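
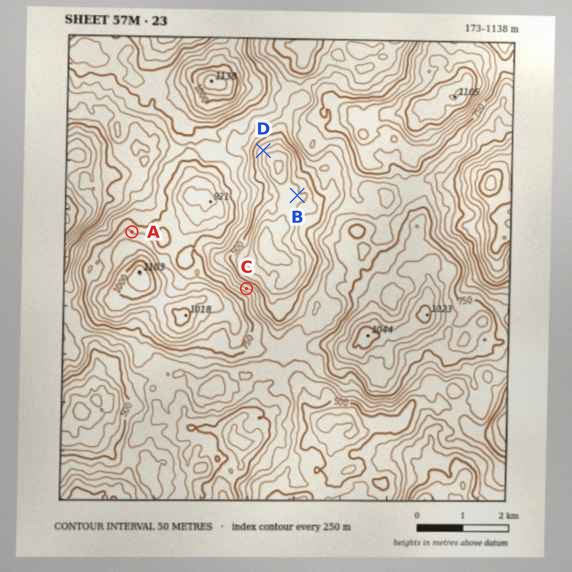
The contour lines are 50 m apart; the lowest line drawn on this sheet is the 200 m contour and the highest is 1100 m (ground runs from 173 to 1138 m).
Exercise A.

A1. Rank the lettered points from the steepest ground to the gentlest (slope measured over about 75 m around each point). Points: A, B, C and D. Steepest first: C D A B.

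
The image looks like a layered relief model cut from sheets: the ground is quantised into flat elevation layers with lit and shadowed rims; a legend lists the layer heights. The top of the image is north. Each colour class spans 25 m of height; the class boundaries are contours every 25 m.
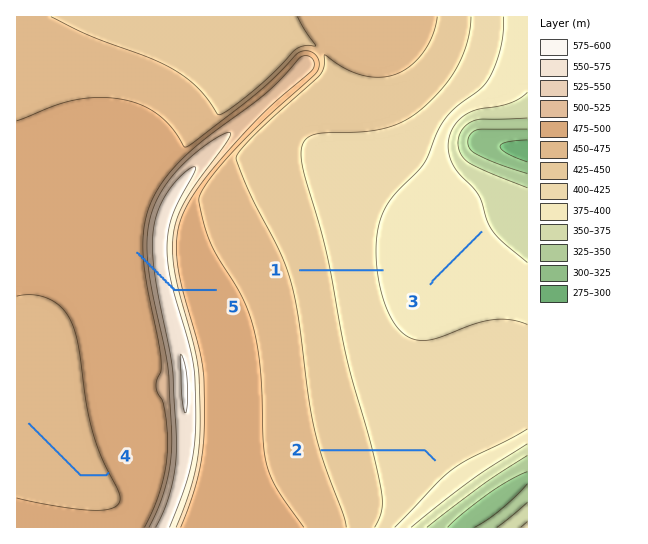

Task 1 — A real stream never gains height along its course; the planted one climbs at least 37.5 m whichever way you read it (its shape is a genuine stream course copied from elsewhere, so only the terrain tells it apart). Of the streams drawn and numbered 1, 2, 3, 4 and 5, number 5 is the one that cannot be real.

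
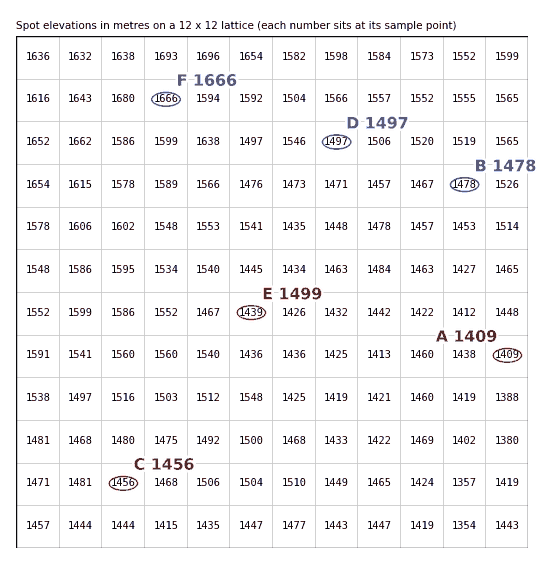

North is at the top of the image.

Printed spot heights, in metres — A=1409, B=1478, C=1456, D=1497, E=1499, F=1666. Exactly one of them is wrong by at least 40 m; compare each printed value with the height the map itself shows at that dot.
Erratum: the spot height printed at E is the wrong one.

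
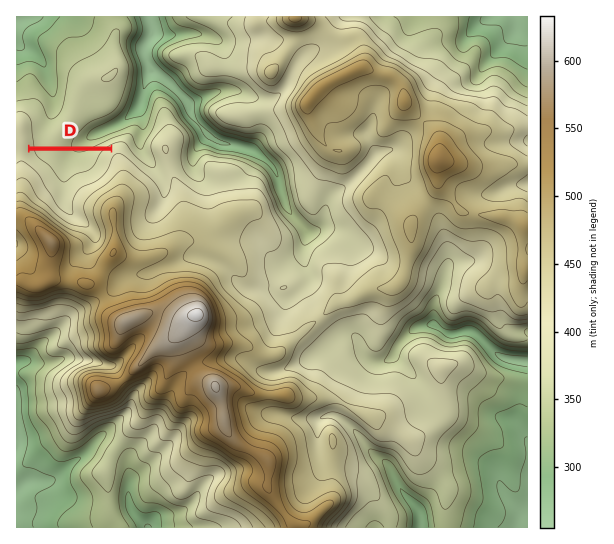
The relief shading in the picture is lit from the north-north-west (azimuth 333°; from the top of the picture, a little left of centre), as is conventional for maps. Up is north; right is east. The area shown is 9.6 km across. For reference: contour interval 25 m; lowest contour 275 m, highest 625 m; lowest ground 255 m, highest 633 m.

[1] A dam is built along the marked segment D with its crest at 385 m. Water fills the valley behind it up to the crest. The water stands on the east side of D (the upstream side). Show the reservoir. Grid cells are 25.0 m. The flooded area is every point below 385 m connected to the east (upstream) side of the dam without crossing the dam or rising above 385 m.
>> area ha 69.8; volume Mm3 9.43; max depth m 36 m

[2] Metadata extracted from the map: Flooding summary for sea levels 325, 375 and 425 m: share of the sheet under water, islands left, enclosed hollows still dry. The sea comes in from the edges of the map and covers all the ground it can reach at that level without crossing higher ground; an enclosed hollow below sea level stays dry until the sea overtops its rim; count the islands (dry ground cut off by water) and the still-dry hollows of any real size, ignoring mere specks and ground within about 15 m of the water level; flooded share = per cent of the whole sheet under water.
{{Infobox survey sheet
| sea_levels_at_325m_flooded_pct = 15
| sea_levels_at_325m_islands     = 0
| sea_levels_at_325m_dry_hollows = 0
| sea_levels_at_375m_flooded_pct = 34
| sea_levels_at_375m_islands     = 0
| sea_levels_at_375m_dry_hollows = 0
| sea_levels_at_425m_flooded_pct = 60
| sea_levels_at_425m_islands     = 0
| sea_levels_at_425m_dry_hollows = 0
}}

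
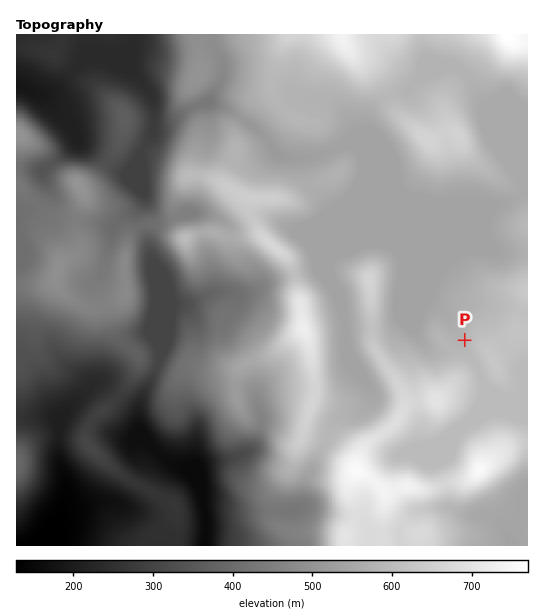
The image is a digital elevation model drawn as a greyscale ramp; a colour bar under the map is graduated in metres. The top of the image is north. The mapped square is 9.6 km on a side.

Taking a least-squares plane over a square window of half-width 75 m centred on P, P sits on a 6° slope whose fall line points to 279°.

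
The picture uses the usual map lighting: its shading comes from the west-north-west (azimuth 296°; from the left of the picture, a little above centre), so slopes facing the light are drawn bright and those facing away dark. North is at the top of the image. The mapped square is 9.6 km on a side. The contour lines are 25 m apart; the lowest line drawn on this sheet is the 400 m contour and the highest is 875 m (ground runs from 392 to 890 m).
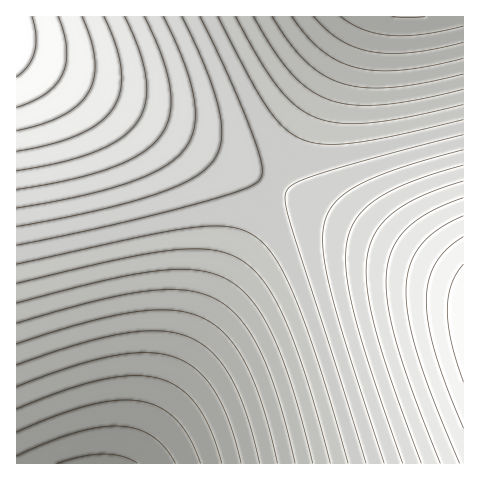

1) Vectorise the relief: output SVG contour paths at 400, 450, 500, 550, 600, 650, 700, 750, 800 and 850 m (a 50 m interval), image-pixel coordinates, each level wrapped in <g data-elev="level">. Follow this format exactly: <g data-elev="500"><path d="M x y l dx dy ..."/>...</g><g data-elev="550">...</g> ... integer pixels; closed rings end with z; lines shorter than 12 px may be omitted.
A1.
<g data-elev="400"><path d="M57 463l25-7 22-2 19 2 15 7"/></g><g data-elev="450"><path d="M17 432l39-16 33-11 28-5 23 1 20 7 16 12 13 18 12 25"/></g><g data-elev="500"><path d="M17 387l54-20 42-11 34-3 14 1 13 3 12 5 10 7 10 10 9 12 14 30 12 42"/><path d="M463 26l-39 8-33 1-27-5-11-5-12-8"/></g><g data-elev="550"><path d="M17 344l69-22 50-10 19-2 18 0 15 3 14 5 12 7 11 9 11 13 9 16 17 42 15 58"/><path d="M463 58l-33 8-28 4-24 1-21-3-18-7-17-10-15-15-15-19"/></g><g data-elev="600"><path d="M17 303l86-22 55-10 21-2 18 1 16 3 14 6 12 9 12 12 11 15 11 20 20 54 20 74"/><path d="M463 89l-46 11-36 5-28 0-24-5-20-10-17-16-18-24-20-33"/></g><g data-elev="650"><path d="M17 264l124-27 51-9 19-2 17 1 13 2 11 6 11 8 11 13 10 17 10 23 25 68 29 99"/><path d="M463 120l-68 16-42 7-30 1-22-5-17-12-17-19-17-30-32-61"/></g><g data-elev="700"><path d="M17 227l76-16 59-16 38-15 12-8 10-10 6-10 3-12 1-13-3-16-13-42-24-52"/><path d="M463 150l-63 18-41 17-13 8-11 9-6 9-5 12-1 13 0 14 8 41 16 57 37 115"/></g><g data-elev="750"><path d="M17 189l53-9 42-13 29-14 11-8 8-9 6-10 4-10 1-13-1-14-8-33-18-39"/><path d="M463 181l-42 15-28 17-10 9-7 10-6 12-3 13 0 30 8 41 17 55 29 80"/></g><g data-elev="800"><path d="M463 216l-25 14-18 16-10 20-4 24 3 29 9 37 16 46 26 61"/><path d="M17 151l35-7 28-10 19-11 14-15 7-18 1-21-5-24-12-28"/></g><g data-elev="850"><path d="M463 264l-7 10-5 11-3 12-1 14 4 31 12 40"/><path d="M17 107l16-6 13-7 10-10 7-10 3-12 1-14-3-15-6-16"/></g>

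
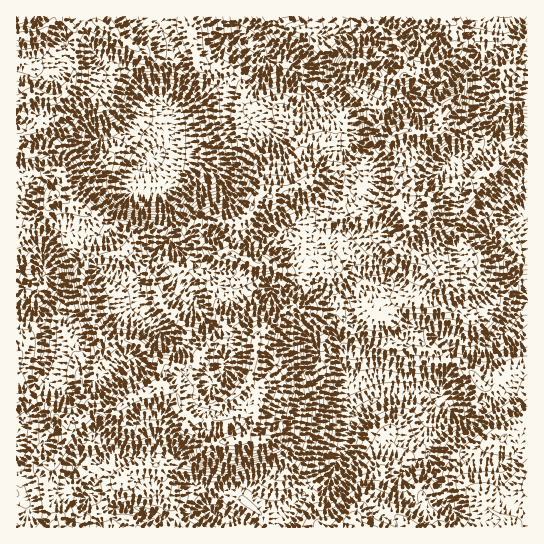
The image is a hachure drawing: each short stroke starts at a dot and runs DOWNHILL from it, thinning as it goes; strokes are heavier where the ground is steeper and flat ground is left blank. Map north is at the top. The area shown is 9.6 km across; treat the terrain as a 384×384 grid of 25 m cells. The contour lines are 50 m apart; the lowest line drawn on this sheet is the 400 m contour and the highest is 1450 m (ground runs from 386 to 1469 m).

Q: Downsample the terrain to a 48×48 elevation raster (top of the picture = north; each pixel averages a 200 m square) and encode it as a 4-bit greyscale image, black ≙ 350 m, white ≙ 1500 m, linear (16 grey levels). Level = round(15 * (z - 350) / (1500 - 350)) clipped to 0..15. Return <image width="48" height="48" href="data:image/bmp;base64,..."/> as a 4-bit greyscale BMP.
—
<image width="48" height="48" href="data:image/bmp;base64,Qk32BAAAAAAAAHYAAAAoAAAAMAAAADAAAAABAAQAAAAAAIAEAAATCwAAEwsAABAAAAAAAAAAAAAAABEREQAiIiIAMzMzAERERABVVVUAZmZmAHd3dwCIiIgAmZmZAKqqqgC7u7sAzMzMAN3d3QDu7u4A////AJmqqZiIiHd3ZlRVVmZ4iJmZmJiIiIiJmJmaqYiId2d3ZURVZmVnd4mYiIh3d4iIiImZmIiId3iHZVVmZmZmZniIiHd3Z4iIiImZmYiIiIiHZmZmZnZmZWd3d2d2Z4iIiJmZmYiJmYmHd3dmd3dmVFZmZmZmZ4iIiImqmIiImZmYmZmYiIh2U0VWZlVVZ3d3eImamIiIiZmZvLu7qpiGUzRVVVRFZnd3eHiZqZmZmZmazd3d3LmHVCNFVVREZnd4eHiZu6qqu6q83d3u3cqXZCNEVUREVWd4iIiau7q8zLvN3d3d3MqXZDI0VUQzNFZ3iIibu8vN3Mzd3d3d3MqYZDIjREMzI0VmeJiqqrze7d3e3d3d3cuYZDIiMzMiI0VWZ5mZmbu97u7u3c3u3cuYZDMiIiIiI1ZmZpiJmqqsze7t3Mze7cuYZDMzMzMiJFZmZoiJmqqqvN7d3MvN7cuXZTMzMzMzNWZmZoiImaqqu83d3cu97MqGVURERERERVVVVoh4mZu6q8zMzcvN7cqGVURFVVVVREREVYh4mZvLu6mrzMzN7cqHZVVVZlVUREQzRIh4may6qZibu7vN3cqIdmZmZmZVVVVDM3d4iaupmYmamau8zcuZh2Z3d2ZmZmZUM2ZnibuZmImZmaqru7uph3d3d3d3dmZVMlRWicuZmJmYiKqqqZqZh3d3d3iId3ZlQkRFerqZiJmIiZqqmImIeHd3d4iIiHdlQ0REeqmIiJmIiZqqqZmIiIh3d4iZmHdlRFVFeZmJiIiIiZqru6mIiIiIiJmZmIh1RWVVeJmZmYd3iau7u5iIiIiImaqZiIdlVnZmiIiJmYZniaq6qZiIiIiZmqqpiIdlZnd3iIiImHZniZq7qYiIiImZqru6mYZmZneIiIiHh2ZXiau7uYiImZmaq8y8uYd2ZXiZiZh2VERFeaq7uqmImaqqu8zNuph2ZXeamYdTIRIkZ4iby7qZmaqqvMzcuqmHZneamHVCERESRWeKvLu6qZqqvMzMurqHdneJmGUyERESNEV5q7u7qZqqvMy7u7uod3eJl1QyERERI0RoqqqrqZqqvMy6qrvKmIiIdlQyERERIjRnmZqqqZmqvdzKqqu7qZmHZUMiIRERIjRniImZmYibzd3LqruruoiHZTIiIRERI0Vnd4iZmYib3u7tzLuqqomYdkMyIhERI0Vmd3iIiIic3u7u7cqZmJmYh2VUIhERI0Vmd3h4iIirvN3e7LqZiKmZh3ZlMhERI1Vnd3d3eIirurze7amaqqqqmId2QiESNFVmZnZmd4qqqqvM3bmrupqZmYd2UzIjRVVmZWZWeJqrvMy6rLqrupmZmYd3ZVRFZmZlVERFebvMzN3LmrmrupmZmYd3ZmZWd2ZkMzRFec3cvN3cuamruqmZmYd3eHZmd2VTM0RWeazMvdu7y5mZqrupmYiIiHZmdlRDI1VniJqrvLqqqqmZq7u6mZmZh2ZndlQyNGd3iImqu6mpqpmZmqqqqZmYd2ZndlQzRWZ3iJmqqZqqupmZmQ=="/>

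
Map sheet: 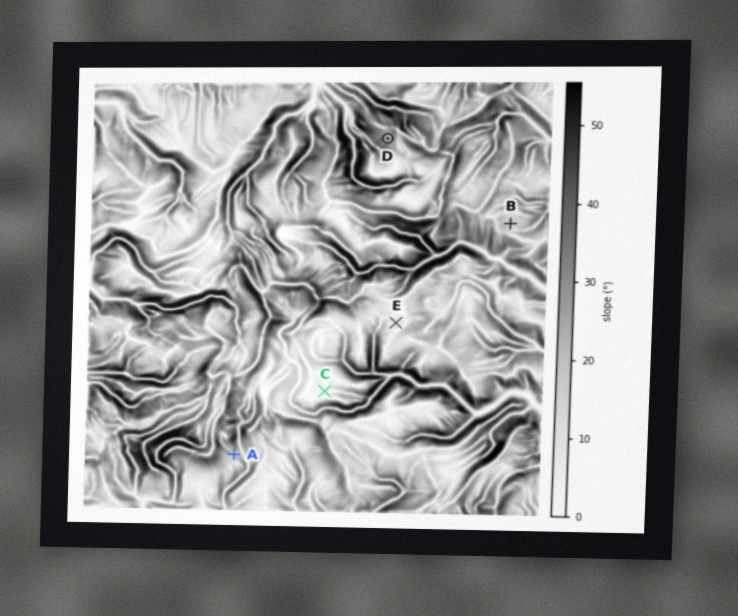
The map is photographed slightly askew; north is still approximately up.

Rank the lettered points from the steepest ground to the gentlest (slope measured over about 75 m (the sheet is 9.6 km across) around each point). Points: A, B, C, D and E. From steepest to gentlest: D A B E C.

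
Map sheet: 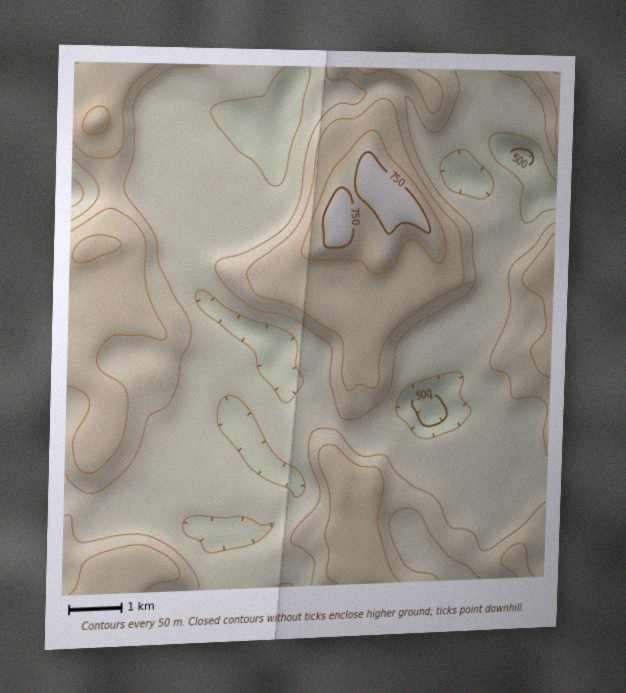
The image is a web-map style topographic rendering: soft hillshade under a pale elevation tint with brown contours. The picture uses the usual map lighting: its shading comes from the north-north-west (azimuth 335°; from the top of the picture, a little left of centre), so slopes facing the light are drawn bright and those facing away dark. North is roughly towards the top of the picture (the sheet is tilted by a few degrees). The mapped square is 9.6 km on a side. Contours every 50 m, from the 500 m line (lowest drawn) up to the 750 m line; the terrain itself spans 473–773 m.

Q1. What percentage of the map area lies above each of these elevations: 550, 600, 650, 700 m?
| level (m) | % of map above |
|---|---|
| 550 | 90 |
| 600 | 46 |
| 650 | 26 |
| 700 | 5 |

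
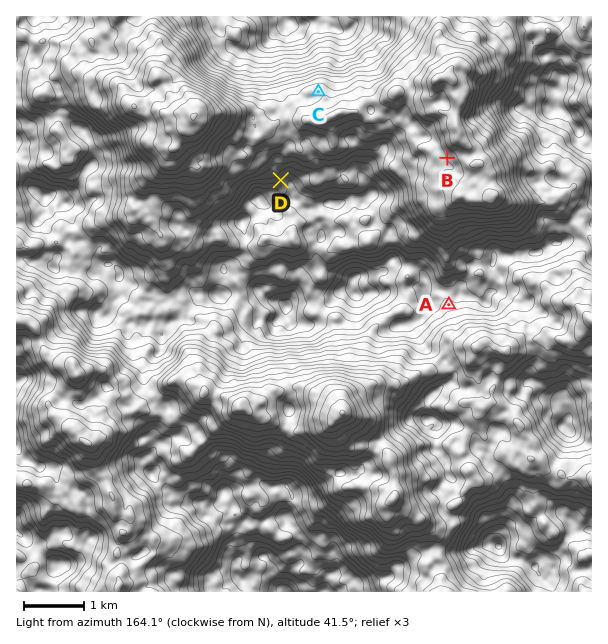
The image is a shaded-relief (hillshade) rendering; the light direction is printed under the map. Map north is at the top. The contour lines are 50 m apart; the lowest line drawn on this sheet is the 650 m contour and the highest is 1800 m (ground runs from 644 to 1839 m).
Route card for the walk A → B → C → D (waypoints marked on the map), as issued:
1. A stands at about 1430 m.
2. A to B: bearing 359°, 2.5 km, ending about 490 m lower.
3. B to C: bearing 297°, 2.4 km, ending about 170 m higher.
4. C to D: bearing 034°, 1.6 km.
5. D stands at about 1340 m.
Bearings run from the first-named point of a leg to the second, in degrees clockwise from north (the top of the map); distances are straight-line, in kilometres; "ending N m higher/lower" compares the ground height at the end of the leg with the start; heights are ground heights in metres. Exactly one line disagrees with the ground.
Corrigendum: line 4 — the bearing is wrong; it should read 203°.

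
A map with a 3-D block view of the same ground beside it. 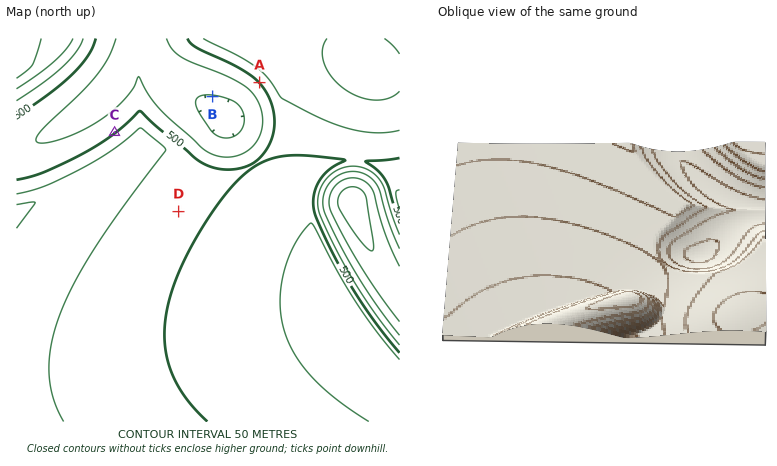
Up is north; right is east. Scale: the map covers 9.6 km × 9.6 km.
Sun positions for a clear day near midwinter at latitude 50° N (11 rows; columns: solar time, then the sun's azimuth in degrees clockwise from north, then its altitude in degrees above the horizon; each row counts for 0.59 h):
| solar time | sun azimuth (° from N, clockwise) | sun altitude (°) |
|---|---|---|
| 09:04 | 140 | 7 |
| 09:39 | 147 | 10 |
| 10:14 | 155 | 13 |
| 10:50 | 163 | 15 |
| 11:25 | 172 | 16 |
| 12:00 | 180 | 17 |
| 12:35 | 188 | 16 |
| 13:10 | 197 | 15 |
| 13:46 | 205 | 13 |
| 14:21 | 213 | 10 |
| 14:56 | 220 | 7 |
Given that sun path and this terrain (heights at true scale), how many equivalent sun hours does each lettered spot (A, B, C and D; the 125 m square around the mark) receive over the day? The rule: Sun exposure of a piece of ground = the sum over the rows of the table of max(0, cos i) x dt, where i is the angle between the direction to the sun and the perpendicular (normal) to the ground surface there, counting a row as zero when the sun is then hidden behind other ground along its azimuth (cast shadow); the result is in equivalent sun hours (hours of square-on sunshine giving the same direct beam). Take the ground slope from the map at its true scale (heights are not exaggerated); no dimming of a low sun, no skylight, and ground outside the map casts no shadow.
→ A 2.1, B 1.7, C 0.8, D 1.5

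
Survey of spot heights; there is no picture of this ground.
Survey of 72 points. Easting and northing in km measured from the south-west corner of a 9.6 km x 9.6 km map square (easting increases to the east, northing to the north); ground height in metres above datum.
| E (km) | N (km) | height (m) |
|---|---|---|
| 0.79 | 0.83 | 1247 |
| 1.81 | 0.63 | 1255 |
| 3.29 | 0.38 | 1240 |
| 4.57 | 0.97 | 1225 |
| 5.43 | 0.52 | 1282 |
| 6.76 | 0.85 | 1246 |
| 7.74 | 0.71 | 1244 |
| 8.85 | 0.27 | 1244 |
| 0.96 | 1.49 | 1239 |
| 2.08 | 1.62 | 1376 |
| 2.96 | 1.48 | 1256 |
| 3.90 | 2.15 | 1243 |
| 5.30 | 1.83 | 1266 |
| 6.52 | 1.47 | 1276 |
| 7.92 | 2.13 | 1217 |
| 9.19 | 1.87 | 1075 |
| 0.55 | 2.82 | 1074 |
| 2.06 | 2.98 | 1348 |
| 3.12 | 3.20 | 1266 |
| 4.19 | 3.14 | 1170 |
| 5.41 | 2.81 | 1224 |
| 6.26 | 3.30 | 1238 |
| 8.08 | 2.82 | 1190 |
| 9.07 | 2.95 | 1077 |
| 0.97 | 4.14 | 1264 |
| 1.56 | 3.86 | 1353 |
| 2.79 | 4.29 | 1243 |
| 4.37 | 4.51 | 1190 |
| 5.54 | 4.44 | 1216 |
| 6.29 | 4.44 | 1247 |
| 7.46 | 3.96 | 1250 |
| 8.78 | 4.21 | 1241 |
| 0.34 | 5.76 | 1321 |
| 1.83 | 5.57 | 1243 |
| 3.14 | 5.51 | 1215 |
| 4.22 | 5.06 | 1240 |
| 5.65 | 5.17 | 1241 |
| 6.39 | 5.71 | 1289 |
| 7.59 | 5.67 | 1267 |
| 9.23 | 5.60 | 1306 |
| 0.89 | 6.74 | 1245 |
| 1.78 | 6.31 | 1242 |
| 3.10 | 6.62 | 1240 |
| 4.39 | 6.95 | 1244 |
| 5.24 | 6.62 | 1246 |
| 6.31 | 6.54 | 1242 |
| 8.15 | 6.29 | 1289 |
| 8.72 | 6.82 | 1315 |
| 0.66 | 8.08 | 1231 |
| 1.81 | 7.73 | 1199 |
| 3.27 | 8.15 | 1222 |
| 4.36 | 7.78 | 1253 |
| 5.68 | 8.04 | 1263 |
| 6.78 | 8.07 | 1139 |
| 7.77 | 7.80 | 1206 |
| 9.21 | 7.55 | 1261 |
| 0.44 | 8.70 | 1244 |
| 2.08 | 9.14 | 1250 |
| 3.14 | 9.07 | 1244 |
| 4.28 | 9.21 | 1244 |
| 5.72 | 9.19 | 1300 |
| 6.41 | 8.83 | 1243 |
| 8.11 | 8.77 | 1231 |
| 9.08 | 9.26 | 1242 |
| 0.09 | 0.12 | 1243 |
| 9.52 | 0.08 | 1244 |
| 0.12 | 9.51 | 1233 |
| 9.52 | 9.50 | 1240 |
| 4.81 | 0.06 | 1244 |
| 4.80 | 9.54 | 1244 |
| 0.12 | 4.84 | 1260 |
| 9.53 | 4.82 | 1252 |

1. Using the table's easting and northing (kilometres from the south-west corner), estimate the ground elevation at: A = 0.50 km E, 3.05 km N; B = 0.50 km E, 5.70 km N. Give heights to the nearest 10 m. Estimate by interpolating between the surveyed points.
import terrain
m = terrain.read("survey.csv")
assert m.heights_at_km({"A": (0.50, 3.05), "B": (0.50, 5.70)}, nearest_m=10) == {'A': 1070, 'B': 1300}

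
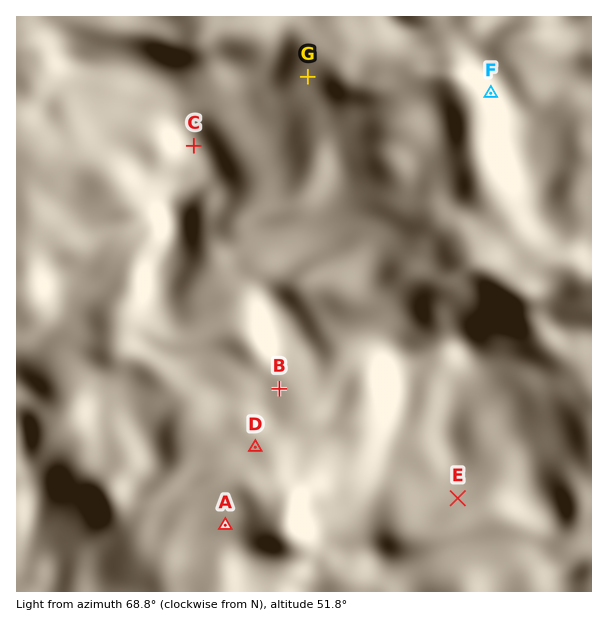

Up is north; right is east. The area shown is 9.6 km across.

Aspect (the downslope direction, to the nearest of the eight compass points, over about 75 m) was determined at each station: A S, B NW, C SE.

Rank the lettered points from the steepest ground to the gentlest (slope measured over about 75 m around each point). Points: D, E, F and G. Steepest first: F E G D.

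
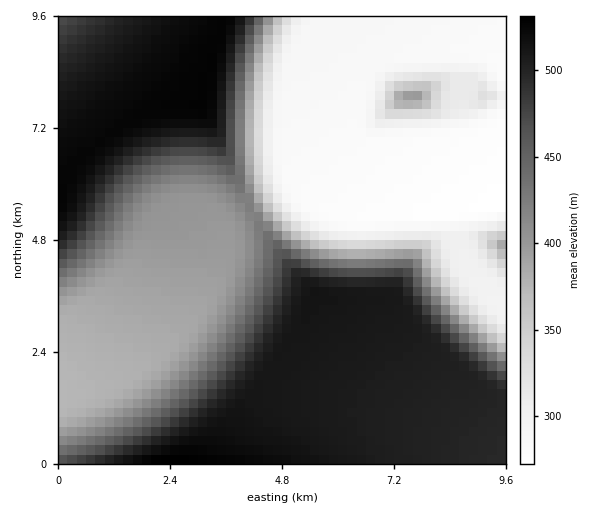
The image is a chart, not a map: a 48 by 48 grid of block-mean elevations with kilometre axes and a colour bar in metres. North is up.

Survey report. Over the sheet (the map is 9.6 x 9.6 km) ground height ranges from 270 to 535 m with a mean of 415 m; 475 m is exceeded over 36.3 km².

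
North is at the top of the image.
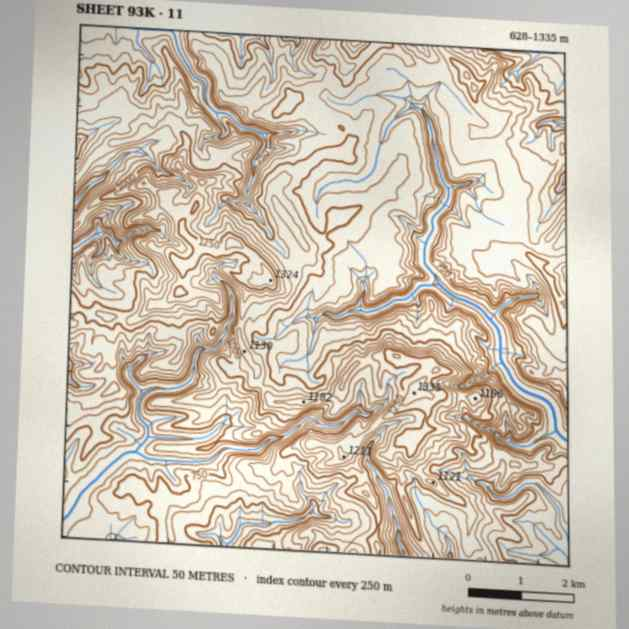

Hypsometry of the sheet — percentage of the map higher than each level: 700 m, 88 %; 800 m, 73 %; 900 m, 52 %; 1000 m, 22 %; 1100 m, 11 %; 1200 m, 4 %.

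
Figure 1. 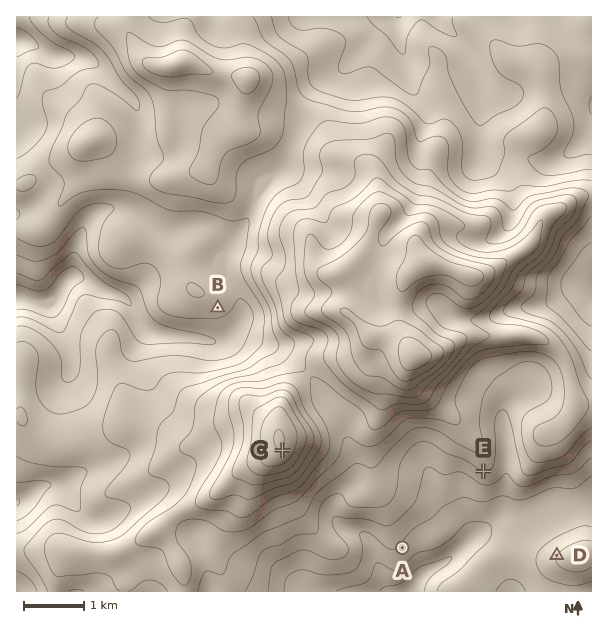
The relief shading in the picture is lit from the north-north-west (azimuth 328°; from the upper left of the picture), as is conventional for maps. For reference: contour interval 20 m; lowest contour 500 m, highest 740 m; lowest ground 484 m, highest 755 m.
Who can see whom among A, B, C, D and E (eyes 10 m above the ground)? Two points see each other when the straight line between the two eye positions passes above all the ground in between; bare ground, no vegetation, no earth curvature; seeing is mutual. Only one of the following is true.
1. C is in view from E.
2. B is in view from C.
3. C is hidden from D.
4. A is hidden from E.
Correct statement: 1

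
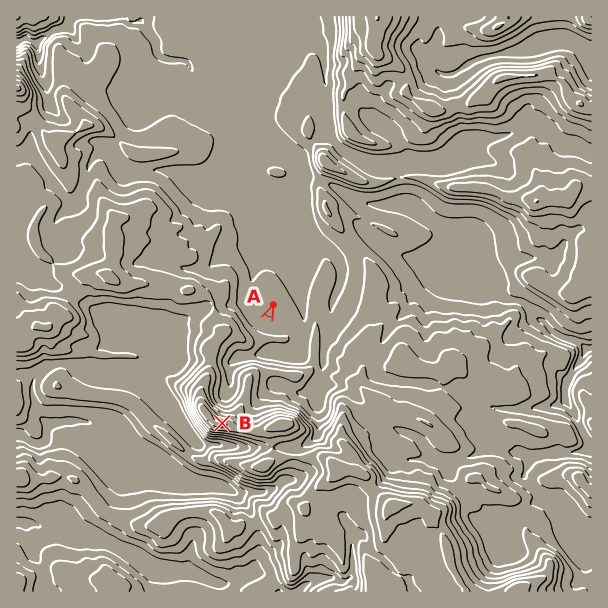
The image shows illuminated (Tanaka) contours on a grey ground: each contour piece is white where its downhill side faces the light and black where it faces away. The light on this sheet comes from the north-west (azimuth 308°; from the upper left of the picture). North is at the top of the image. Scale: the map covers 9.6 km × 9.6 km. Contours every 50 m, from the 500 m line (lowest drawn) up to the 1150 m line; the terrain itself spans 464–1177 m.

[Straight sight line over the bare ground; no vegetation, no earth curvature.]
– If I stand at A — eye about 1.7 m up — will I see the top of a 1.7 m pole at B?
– Yes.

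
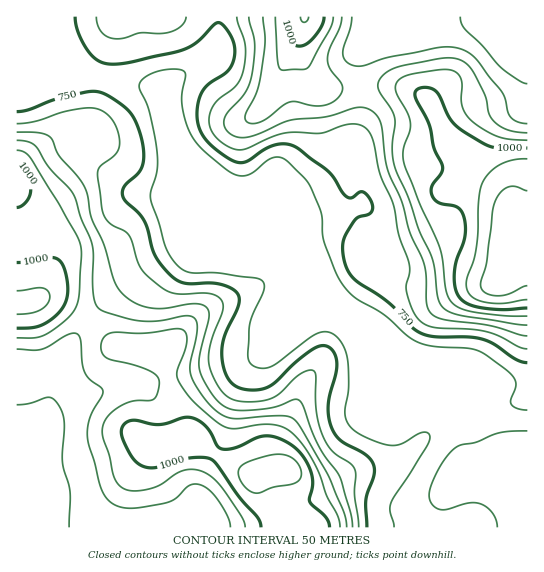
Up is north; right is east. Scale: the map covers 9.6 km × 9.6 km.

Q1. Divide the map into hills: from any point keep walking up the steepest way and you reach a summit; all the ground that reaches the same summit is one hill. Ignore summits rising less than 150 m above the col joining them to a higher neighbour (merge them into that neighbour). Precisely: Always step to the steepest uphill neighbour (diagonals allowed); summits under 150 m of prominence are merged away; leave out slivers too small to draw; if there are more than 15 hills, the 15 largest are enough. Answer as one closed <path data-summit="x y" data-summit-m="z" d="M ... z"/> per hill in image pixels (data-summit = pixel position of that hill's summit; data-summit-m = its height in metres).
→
<path data-summit="283 470" data-summit-m="1080" d="M17 32l0 496 422 0 2-22 4-9 26-5 16 3 41-1-1-11-60-24-3-4-3-18-8-20-11-9-255-255-14-18-8-25-1-16-3-5-80-14-35-15z"/><path data-summit="501 281" data-summit-m="1134" d="M527 16l-104 1-16 4-37 16-10 16 1 60-6 25 4 25 0 20 4 20-17 9-41 7 3 26 21 49 113 114 11 9 8 20 3 18 3 4 59 24 2-1z"/><path data-summit="305 17" data-summit-m="1053" d="M458 16l-239 0 0 27-3 8-11 10-32 19-9 9 1 21 8 25 14 18 142 142-21-50-3-26 41-7 17-9-4-20 0-20-4-16 0-9 6-25 0-64 9-12 37-16 16-4z"/>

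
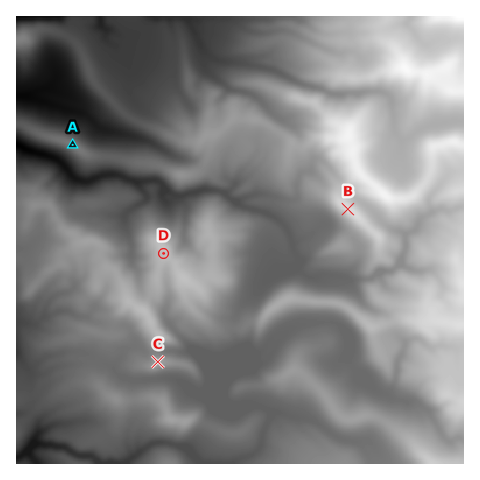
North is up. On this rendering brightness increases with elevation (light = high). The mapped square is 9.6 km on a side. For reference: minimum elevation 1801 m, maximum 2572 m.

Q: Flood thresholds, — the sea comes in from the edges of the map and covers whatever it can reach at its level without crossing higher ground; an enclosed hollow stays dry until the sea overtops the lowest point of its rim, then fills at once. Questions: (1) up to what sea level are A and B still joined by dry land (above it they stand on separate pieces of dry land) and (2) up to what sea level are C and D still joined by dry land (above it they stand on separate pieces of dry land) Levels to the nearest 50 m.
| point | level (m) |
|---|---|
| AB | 2100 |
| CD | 2200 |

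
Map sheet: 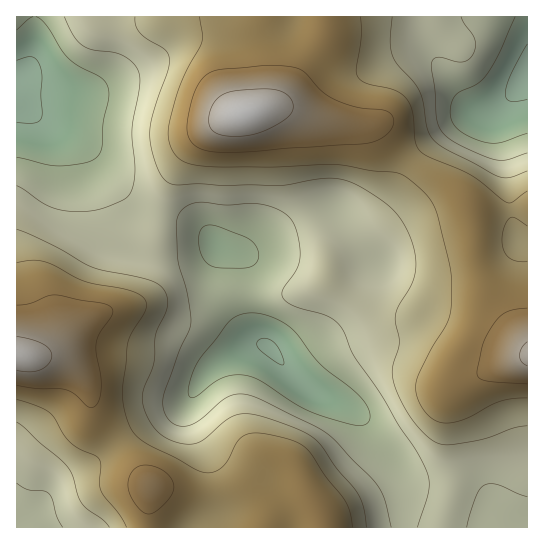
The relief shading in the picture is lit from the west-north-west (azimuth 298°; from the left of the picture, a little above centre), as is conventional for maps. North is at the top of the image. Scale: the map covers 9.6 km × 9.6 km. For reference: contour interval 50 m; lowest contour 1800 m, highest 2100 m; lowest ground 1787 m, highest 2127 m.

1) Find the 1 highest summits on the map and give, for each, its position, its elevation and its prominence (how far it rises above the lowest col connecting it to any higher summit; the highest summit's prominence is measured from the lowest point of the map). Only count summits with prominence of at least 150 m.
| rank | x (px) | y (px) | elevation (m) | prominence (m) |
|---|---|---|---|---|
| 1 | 245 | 114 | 2127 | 340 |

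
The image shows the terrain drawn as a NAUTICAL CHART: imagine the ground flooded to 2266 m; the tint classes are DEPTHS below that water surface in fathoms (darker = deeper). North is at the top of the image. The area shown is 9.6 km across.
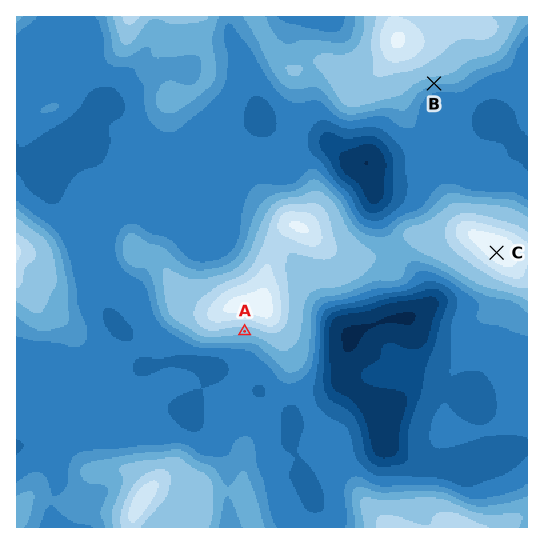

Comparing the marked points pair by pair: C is higher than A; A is higher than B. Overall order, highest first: C A B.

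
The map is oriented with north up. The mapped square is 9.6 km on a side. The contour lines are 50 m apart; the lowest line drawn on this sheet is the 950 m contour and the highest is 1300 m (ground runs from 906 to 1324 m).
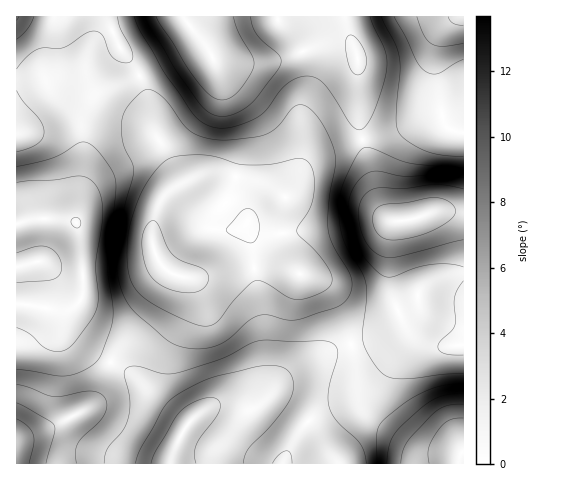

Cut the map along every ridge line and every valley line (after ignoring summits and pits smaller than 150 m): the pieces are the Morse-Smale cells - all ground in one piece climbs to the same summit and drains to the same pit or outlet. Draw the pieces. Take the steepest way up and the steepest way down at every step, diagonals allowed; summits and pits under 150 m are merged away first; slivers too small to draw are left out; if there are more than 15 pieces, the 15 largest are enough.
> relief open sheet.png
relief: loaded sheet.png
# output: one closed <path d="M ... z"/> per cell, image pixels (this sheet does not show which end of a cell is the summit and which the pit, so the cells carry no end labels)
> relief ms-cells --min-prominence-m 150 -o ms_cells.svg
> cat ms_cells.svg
<path d="M104 16l-88 1 0 206 17-4 28 0 16 4 4 26 3 38-3 12-15 16 0 14 2 5 20 16 44 24 26 26 30 24 11-10 12-7 12-1 21 4 13-3 35-36 42-21 63-17 9 0 7 4-13-21-10-28-1-39 3-20 3-7-10-8-5-10-18-64-22 6-27 10-10 11-8 19-9 11-21-13-42-10-23 1-25 13 2-10-10-26-12-19-12-50-7-14-16-21z"/><path d="M453 211l-15 0-24 8-18 2-4 8-3 20 3 45 12 32 10 12-8-5-9 0-63 17-42 21-30 32-10 6-8 1-28-4-14 6-12 9-6 9-14 33 293 1 1-251z"/><path d="M182 16l-77 1 15 31 16 21 7 14 5 14 5 29 21 41 3 11-1 8 24-11 23-1 42 10 21 13 9-11 8-19 10-11 49-17-3-14-1-68-7-13-5-2-18 1-47 16-17 4-44-1-8-5-8-15z"/><path d="M26 304l-10 1 0 158 153 1 9-24 10-17-30-23-26-26-56-32-10-13 0-14 4-6-17 1z"/><path d="M463 16l-8 1-10 10-9 20-1 22 8 48-19 2-26 11-36 10 18 64 5 10 6 6 19 0 28-9 26 0z"/><path d="M456 16l-111 1 2 14 11 26 1 68 4 15 35-10 26-11 18-3-7-47 0-15 7-22z"/><path d="M344 16l-161 1 21 25 11 18 49 3 17-4 47-16 18-1 7 3z"/><path d="M61 219l-28 0-17 5 1 80 36 6 15 0 7-4 6-7 3-16-6-56-4-6z"/>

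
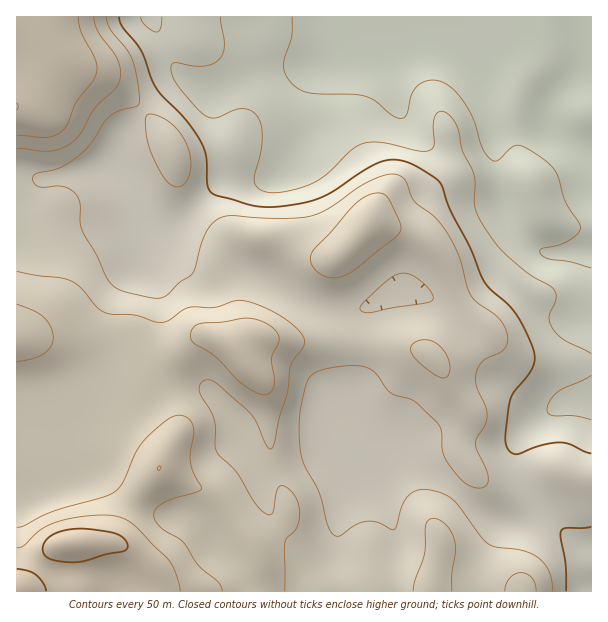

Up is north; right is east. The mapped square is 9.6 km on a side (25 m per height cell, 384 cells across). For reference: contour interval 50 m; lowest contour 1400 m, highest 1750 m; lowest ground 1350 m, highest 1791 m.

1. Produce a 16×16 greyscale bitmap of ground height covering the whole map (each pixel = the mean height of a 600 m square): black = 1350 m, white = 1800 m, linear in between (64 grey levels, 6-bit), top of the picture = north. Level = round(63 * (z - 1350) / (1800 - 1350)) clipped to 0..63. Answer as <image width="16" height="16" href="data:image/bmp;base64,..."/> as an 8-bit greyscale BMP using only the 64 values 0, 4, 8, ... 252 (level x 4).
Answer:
<image width="16" height="16" href="data:image/bmp;base64,Qk02BQAAAAAAADYEAAAoAAAAEAAAABAAAAABAAgAAAAAAAABAAATCwAAEwsAAAABAAAAAAAAAAAAAAEBAQACAgIAAwMDAAQEBAAFBQUABgYGAAcHBwAICAgACQkJAAoKCgALCwsADAwMAA0NDQAODg4ADw8PABAQEAAREREAEhISABMTEwAUFBQAFRUVABYWFgAXFxcAGBgYABkZGQAaGhoAGxsbABwcHAAdHR0AHh4eAB8fHwAgICAAISEhACIiIgAjIyMAJCQkACUlJQAmJiYAJycnACgoKAApKSkAKioqACsrKwAsLCwALS0tAC4uLgAvLy8AMDAwADExMQAyMjIAMzMzADQ0NAA1NTUANjY2ADc3NwA4ODgAOTk5ADo6OgA7OzsAPDw8AD09PQA+Pj4APz8/AEBAQABBQUEAQkJCAENDQwBEREQARUVFAEZGRgBHR0cASEhIAElJSQBKSkoAS0tLAExMTABNTU0ATk5OAE9PTwBQUFAAUVFRAFJSUgBTU1MAVFRUAFVVVQBWVlYAV1dXAFhYWABZWVkAWlpaAFtbWwBcXFwAXV1dAF5eXgBfX18AYGBgAGFhYQBiYmIAY2NjAGRkZABlZWUAZmZmAGdnZwBoaGgAaWlpAGpqagBra2sAbGxsAG1tbQBubm4Ab29vAHBwcABxcXEAcnJyAHNzcwB0dHQAdXV1AHZ2dgB3d3cAeHh4AHl5eQB6enoAe3t7AHx8fAB9fX0Afn5+AH9/fwCAgIAAgYGBAIKCggCDg4MAhISEAIWFhQCGhoYAh4eHAIiIiACJiYkAioqKAIuLiwCMjIwAjY2NAI6OjgCPj48AkJCQAJGRkQCSkpIAk5OTAJSUlACVlZUAlpaWAJeXlwCYmJgAmZmZAJqamgCbm5sAnJycAJ2dnQCenp4An5+fAKCgoAChoaEAoqKiAKOjowCkpKQApaWlAKampgCnp6cAqKioAKmpqQCqqqoAq6urAKysrACtra0Arq6uAK+vrwCwsLAAsbGxALKysgCzs7MAtLS0ALW1tQC2trYAt7e3ALi4uAC5ubkAurq6ALu7uwC8vLwAvb29AL6+vgC/v78AwMDAAMHBwQDCwsIAw8PDAMTExADFxcUAxsbGAMfHxwDIyMgAycnJAMrKygDLy8sAzMzMAM3NzQDOzs4Az8/PANDQ0ADR0dEA0tLSANPT0wDU1NQA1dXVANbW1gDX19cA2NjYANnZ2QDa2toA29vbANzc3ADd3d0A3t7eAN/f3wDg4OAA4eHhAOLi4gDj4+MA5OTkAOXl5QDm5uYA5+fnAOjo6ADp6ekA6urqAOvr6wDs7OwA7e3tAO7u7gDv7+8A8PDwAPHx8QDy8vIA8/PzAPT09AD19fUA9vb2APf39wD4+PgA+fn5APr6+gD7+/sA/Pz8AP39/QD+/v4A////AODc1NDApKCMgHyAkISEfFDI5ODIqJygjHh0dIx8aFxQnKiwtKikkIx0aGx4cGBYYJSUmLS0mIiAaGhobHRgYGiUlJSgsJCIgGhoaGx0XERElJSUmJiMoIxoaHB8fFxEOKiclJigqLiYeHSAjHxsUDysnJCMlKSokHh0eHx0bEQwlJB4aHB8fHSAfHB0bEw4LIB4aGBkeHyAkJyEgFw4IBx4dGRcYGhoZHCUjHBEJCwcdGxgYHBQPDA8XHBYQCQsEJyMZGx0TDwsKDQ0ODAYEATArIRsTDQ0KCAgHCwgFAwIwLicYDg0LBwUEBAUEBAQBMC0gEQ8PCwcEAwMDAwMDAQ="/>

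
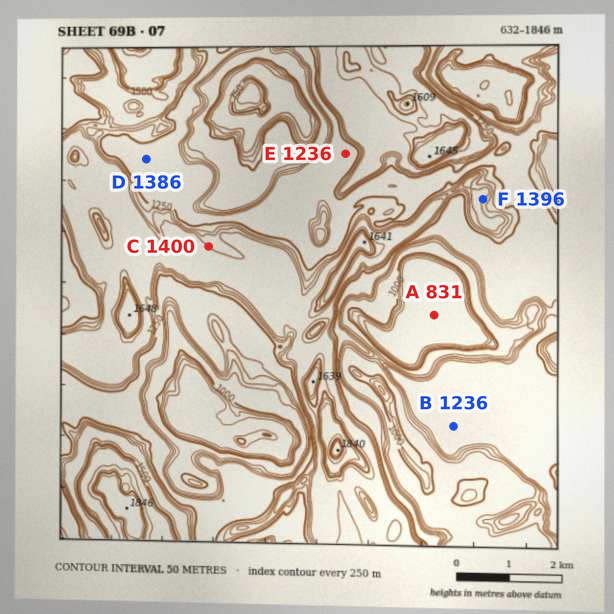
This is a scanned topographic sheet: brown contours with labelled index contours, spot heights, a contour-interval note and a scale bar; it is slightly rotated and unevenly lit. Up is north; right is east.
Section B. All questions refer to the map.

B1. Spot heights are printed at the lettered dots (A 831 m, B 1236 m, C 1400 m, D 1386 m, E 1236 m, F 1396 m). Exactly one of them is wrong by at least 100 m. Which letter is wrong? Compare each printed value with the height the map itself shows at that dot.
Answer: D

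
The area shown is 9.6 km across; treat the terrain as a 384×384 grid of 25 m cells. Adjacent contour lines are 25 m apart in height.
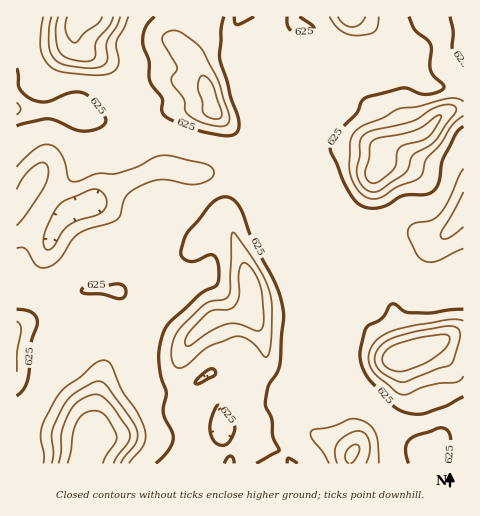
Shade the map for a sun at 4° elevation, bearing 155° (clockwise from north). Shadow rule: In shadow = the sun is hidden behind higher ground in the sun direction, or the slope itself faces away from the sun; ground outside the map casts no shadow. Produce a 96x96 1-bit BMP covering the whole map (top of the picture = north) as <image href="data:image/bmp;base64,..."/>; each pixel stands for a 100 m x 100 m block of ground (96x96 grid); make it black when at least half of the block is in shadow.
<image width="96" height="96" href="data:image/bmp;base64,Qk2+BAAAAAAAAD4AAAAoAAAAYAAAAGAAAAABAAEAAAAAAIAEAAATCwAAEwsAAAIAAAAAAAAA////AAAAAAAAAB/AAAAAAADwAAAAAB/gAAAAAABwAAAAAB/gAAAAAABwAAAAAB/wAAAAAAAwAAAAAB/wAAAAAAAAAAAAAB/wAAAAAAAAAAAAAB/gAAAAAAAAAAAAAB/AAAAAAAAAAAAAAB8AAAAAAAAAAAAAAAwAAAAAAAAAAAAAAAAAAAAAAAAAAAAAAAAAAAAAAAAAAAAAAAAAAAAAAAAAAAAAAAAAAAAAAAAAAAAAAAAAAAAAAAAAAAAAAAAAAAAAAAAAAAAAAAAAAAAAAAAAAAAAAAAAAAAAAAAAAAAAAAAAAAAAAAAAAAAAAAAAAAAAAAAAAAAAAAAAAAAAAAAAAAAAAAAAAAAAAAAAAAAAAAAAAAAAAAAMAAAAAAAAAAAAAAAfAAAAAAAAAAAAAAA/wAAAAAAAQAAAAAA/+AAAAAAA4AAAAAA//wAAAAAA8AAAAAA//+AAAAAA+AAAAAA///gAAAAA/gAAAAA///4AAAAA/wAAAAB///+AAAAA/4AAAAB///+AAAAA/8AAAAB///8AAAAA//4AAAB///4AAAAAf/8AAAA///wAAAAAf/8AAAA///gAAAAAP/4AAAAP/+AAAAAAH/4AAAAA/8AAAAAAD/wAAAAADwAAAAAAB/gAAAAAAAAAAAAAAQAAAAAAAAAAAAAAAAMAAAAAAAADgAAAAAMAAAAAAAADwAAAAAAAAAAAAAAD4AAAAAAAAAAAADgD4AAAAAAAAAAAADwB4AAAAAAAAAAAAB4B8AAAAAAAAAAAAB4A+AAAAAAAAAAAAA8AfgAAAAAAAAAAAAcAf8AAAAAAAAAAAAMAP/AAAAAAAAAAAAAAP/AAAAAAAAAAAAAAH/AAAAAAAAAAAAAAD/AAACAAAAAAAAAAA+AAAHAAAAAAAAAAAMAAADgAAAAAAAAAAAAAADAAAAAAAAAAAAAAAAAAAAAAAAAAAAAAAAAAAAAAAAAAAAAAAAAAAAAAAAAAAAAAAAAAAAAAAAAAAAAAAAAAAAAAAAAAAAAAAAAAAADgAAAAAAAAAAAAAADwAAAAAAAAAAAAAAHgAAAAAAAAAAAAAAHAAAAAAAAAAAAAAAGAAAAAAAAAAAAAAAAAAAAAAAAAAAAAAAH+AAAAAAAAAAAAAAP/4AAAAAAAAAAAAAP//gAAAAAAAAAAAAP//wAAAAAAAAAAAAP//4AAAAAAAAAAAAP//8AAAAAAAAAAAAP///AAAAAAAAAAAAP///gAAAAAAAAAAAP///4AAAAAAAAAAAH///8AAAAAAAAAAAH///4AAAAAAAAAAAD///wAAAAAAAAAAAAH//gAA+AAAAAAAAAA//AAf/gAAAAAAAAAH8AA//wAAAAAAAAAD4AA//gAAAAAAAAAAAAA//gAAAAAAAAAAAAA//AAAAAAAAAAAAAA/+AAAAAAAAAAAAAA/8AAAAAAAAAAAAAAf/gAAAAAAAAAAAAAf/4AAAAAAAHgAAAAP/8AAAAAAAPwAAAAH/8AAAAAAAfwAAAAB/8AAAAAAAfgAAAAAf+AAAAAAAfgAAA="/>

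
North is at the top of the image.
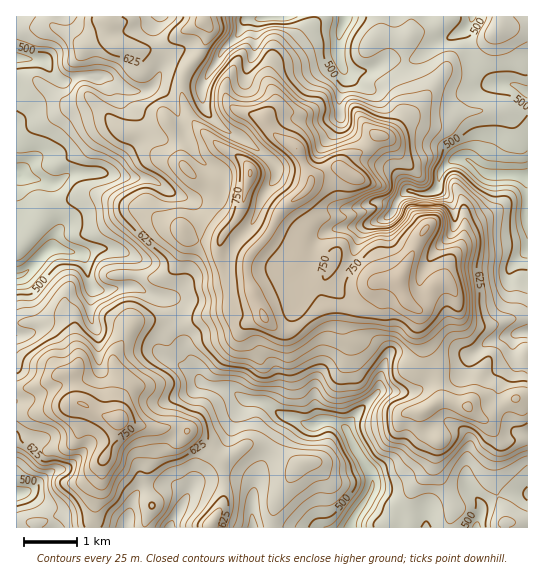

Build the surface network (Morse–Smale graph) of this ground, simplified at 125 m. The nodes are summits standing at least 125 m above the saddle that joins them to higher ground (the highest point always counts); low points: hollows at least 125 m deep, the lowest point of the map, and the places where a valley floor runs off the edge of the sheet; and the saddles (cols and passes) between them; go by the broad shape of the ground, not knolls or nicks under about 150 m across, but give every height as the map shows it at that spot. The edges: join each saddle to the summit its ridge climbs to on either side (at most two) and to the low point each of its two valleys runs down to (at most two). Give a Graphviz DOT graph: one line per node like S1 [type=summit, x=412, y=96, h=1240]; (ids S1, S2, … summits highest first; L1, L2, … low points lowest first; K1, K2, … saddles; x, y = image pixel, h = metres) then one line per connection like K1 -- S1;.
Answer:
graph terrain {
  S1 [type=summit, x=401, y=278, h=820];
  S2 [type=summit, x=119, y=419, h=793];
  L1 [type=low, x=527, y=177, h=410];
  L2 [type=low, x=350, y=527, h=413];
  L3 [type=low, x=18, y=275, h=422];
  L4 [type=low, x=17, y=494, h=454];
  K1 [type=saddle, x=501, y=407, h=660];
  K2 [type=saddle, x=183, y=74, h=644];
  K3 [type=saddle, x=91, y=527, h=631];
  K4 [type=saddle, x=175, y=326, h=608];
  K1 -- S1;
  K1 -- L1;
  K1 -- L2;
  K2 -- S1;
  K2 -- L1;
  K2 -- L3;
  K3 -- S2;
  K3 -- L2;
  K3 -- L4;
  K4 -- S1;
  K4 -- S2;
  K4 -- L2;
  K4 -- L3;
}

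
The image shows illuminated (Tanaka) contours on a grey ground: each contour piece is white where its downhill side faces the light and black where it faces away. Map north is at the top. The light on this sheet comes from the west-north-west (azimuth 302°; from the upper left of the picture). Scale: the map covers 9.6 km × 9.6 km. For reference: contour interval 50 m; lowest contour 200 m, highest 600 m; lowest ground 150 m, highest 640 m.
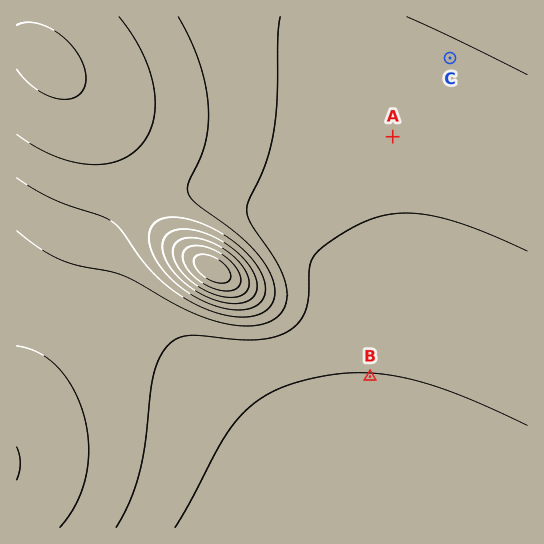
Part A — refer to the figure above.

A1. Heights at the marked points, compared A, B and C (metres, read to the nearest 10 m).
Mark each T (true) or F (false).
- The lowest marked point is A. F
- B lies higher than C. F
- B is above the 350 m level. F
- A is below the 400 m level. T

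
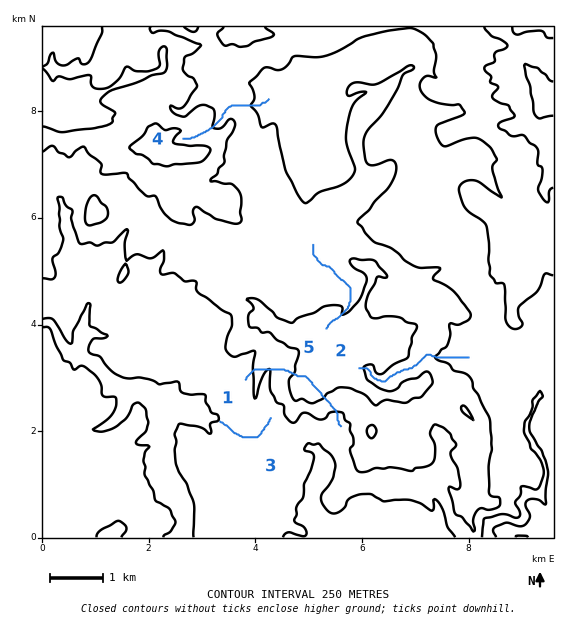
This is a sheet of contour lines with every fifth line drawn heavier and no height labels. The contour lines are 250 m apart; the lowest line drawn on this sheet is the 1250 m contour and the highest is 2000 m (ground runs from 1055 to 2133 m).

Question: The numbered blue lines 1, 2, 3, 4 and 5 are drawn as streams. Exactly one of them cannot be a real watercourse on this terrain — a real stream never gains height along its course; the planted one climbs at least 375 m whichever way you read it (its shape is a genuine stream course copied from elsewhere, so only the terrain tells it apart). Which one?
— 1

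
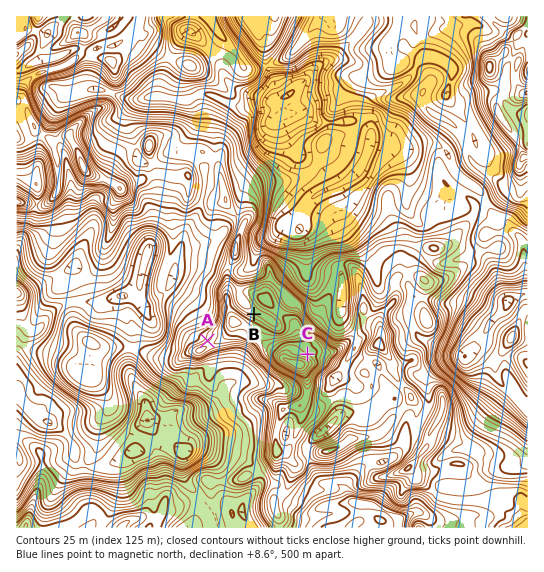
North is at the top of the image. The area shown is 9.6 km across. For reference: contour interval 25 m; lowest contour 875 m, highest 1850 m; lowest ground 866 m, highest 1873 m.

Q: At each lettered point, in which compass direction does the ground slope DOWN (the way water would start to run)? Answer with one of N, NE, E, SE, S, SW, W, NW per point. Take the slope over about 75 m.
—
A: NW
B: N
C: NE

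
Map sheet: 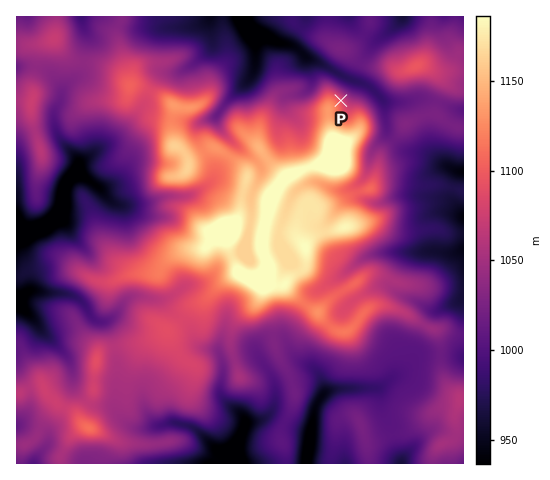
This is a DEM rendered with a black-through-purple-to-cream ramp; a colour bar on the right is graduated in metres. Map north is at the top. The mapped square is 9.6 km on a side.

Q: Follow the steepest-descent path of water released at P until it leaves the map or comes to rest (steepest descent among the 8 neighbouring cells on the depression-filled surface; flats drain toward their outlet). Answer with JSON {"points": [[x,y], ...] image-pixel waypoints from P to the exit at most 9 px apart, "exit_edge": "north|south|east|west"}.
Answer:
{"points": [[341, 101], [350, 91], [351, 82], [343, 76], [334, 71], [325, 66], [315, 61], [306, 57], [297, 48], [287, 45], [278, 42], [269, 38], [259, 35], [251, 31], [243, 21], [243, 17]], "exit_edge": "north"}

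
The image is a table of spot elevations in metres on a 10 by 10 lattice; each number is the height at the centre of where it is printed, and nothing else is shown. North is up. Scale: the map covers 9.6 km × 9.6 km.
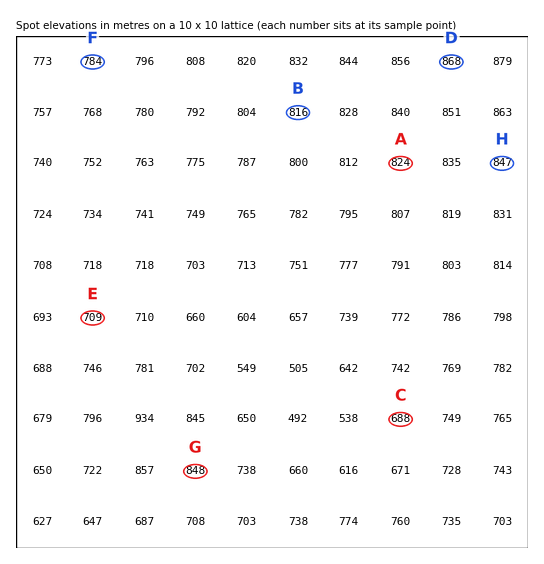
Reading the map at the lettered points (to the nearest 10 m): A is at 820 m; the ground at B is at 820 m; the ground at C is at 690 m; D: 870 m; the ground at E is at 710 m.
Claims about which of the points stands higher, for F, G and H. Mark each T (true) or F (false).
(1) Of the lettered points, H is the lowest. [F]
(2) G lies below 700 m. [F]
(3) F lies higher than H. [F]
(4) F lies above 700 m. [T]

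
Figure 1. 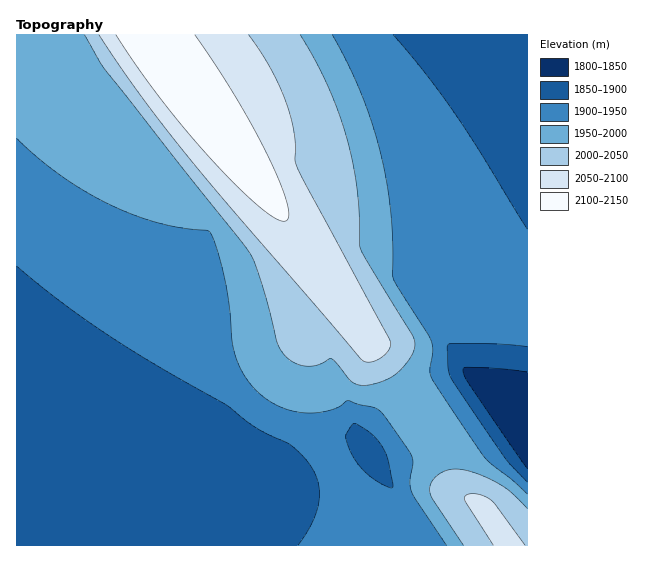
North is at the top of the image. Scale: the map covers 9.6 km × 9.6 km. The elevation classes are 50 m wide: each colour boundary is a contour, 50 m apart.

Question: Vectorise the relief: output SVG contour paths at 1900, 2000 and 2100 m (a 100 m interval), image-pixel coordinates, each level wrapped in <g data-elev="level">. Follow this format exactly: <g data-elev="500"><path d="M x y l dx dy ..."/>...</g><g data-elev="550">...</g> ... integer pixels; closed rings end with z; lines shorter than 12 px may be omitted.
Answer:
<g data-elev="1900"><path d="M387 487l-10-6-11-8-7-8-7-10-6-19 7-12 4 0 14 9 13 16 4 11 5 24 0 4z"/><path d="M527 482l-22-23-53-79-4-11-1-21 2-4 4 0 42 0 32 3"/><path d="M17 266l44 36 48 33 49 31 68 39 29 22 32 16 13 10 8 10 7 10 3 11 2 11-2 12-4 12-16 26"/><path d="M527 229l-72-116-30-40-32-38"/></g><g data-elev="2000"><path d="M527 508l-20-19-25-14-24-6-9 1-8 3-10 10-1 5 0 7 33 50"/><path d="M84 35l20 33 146 185 5 10 9 26 13 52 6 13 11 9 12 3 12-1 13-6 22 23 8 3 10 0 18-6 12-9 12-17 2-12-4-8-50-84-4-61-10-51-9-26-11-26-12-25-15-25"/></g><g data-elev="2100"><path d="M116 35l45 64 50 60 27 28 23 21 16 11 9 2 3-6-2-14-8-20-12-26-33-61-39-59"/></g>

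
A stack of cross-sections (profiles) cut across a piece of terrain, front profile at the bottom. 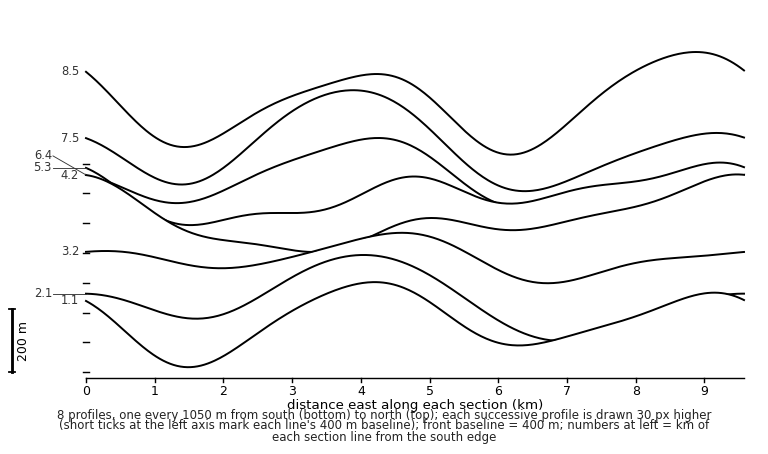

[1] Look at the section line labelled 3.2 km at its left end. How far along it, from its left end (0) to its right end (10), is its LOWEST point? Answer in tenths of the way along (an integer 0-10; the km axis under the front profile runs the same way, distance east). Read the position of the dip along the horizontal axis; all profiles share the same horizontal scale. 7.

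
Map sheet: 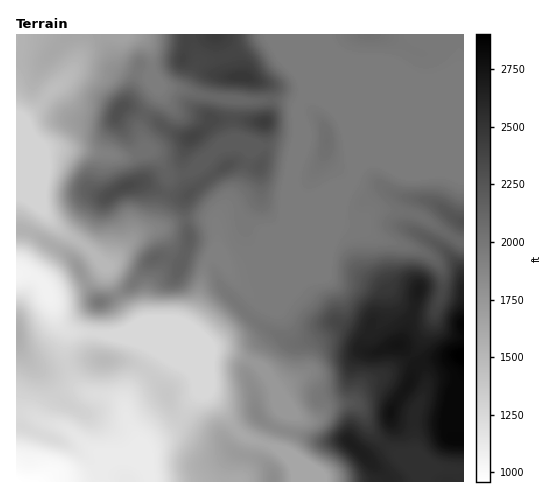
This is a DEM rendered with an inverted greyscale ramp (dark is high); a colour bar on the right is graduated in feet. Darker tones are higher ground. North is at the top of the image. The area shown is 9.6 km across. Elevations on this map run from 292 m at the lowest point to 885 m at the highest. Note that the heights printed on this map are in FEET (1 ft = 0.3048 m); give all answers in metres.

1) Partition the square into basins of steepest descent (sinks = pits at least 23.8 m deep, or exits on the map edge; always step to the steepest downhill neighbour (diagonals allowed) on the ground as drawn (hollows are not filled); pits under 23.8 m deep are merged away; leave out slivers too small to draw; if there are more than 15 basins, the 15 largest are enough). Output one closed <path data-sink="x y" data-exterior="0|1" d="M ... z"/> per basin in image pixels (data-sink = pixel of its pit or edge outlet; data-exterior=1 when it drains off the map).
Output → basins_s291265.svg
<path data-sink="17 481" data-exterior="1" d="M463 34l-356 1 0 8 9 22 17 12 0 9-4 12-11 15-2 6 19 28 6 14 1 18-5 4 8 0 26 12 15 1 3-2-4 4-1 6 5 28-3 20 22 10 5 5 12 24 28 29 21 13-14 12-13 26 7 22 2 20 16 14 0 2-10 24 1 9-8-4-18-4-16-16-19-6-20-12-8-9-9-21-22-22-20-7-32-1-36 9-14 0-13-9-7-9-4-13 0 144 447-1z"/><path data-sink="17 194" data-exterior="1" d="M106 34l-90 1 0 193 20 7 32 19 10 12 15 29 6 7 14-4 16-10 25-30 11-1 16 7 8-21-5-36 2-10-20-3-21-11-8 0 5-4-1-18-6-14-19-28 2-6 11-15 4-12 0-9-17-12-9-22z"/><path data-sink="17 274" data-exterior="1" d="M18 229l-2 0 0 109 5 13 8 11 12 7 14 0 36-9 32 1 13 3 10 6 14 13 8 11 6 17 8 9 20 12 19 6 14 15 28 9-1-9 10-26-16-14-2-20-7-22 13-26 14-12-21-13-28-29-12-24-5-5-21-10-6 12-16-7-11 1-25 30-16 10-14 4-6-7-15-29-10-12-32-19z"/>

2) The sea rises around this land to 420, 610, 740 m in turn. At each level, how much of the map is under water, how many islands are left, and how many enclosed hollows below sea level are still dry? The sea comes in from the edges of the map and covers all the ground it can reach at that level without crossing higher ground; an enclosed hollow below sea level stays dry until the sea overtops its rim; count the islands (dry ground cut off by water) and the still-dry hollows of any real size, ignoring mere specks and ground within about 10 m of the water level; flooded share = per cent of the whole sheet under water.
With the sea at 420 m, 18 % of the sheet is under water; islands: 1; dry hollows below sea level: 0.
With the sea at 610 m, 63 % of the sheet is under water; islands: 1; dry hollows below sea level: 0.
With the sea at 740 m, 88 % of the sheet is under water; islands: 1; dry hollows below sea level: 0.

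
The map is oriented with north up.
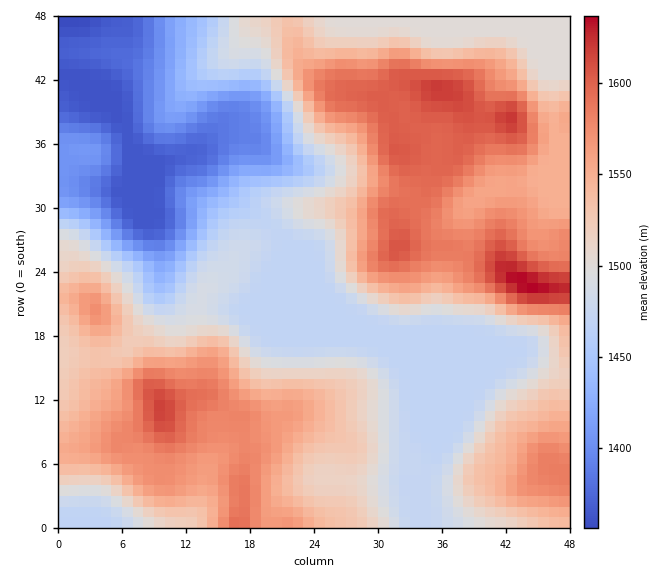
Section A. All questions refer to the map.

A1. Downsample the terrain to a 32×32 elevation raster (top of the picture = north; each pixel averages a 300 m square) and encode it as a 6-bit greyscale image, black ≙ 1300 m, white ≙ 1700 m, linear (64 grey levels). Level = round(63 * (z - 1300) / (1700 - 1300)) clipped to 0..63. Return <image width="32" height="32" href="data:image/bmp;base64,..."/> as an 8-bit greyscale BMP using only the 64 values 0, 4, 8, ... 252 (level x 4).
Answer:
<image width="32" height="32" href="data:image/bmp;base64,Qk02CAAAAAAAADYEAAAoAAAAIAAAACAAAAABAAgAAAAAAAAEAAATCwAAEwsAAAABAAAAAAAAAAAAAAEBAQACAgIAAwMDAAQEBAAFBQUABgYGAAcHBwAICAgACQkJAAoKCgALCwsADAwMAA0NDQAODg4ADw8PABAQEAAREREAEhISABMTEwAUFBQAFRUVABYWFgAXFxcAGBgYABkZGQAaGhoAGxsbABwcHAAdHR0AHh4eAB8fHwAgICAAISEhACIiIgAjIyMAJCQkACUlJQAmJiYAJycnACgoKAApKSkAKioqACsrKwAsLCwALS0tAC4uLgAvLy8AMDAwADExMQAyMjIAMzMzADQ0NAA1NTUANjY2ADc3NwA4ODgAOTk5ADo6OgA7OzsAPDw8AD09PQA+Pj4APz8/AEBAQABBQUEAQkJCAENDQwBEREQARUVFAEZGRgBHR0cASEhIAElJSQBKSkoAS0tLAExMTABNTU0ATk5OAE9PTwBQUFAAUVFRAFJSUgBTU1MAVFRUAFVVVQBWVlYAV1dXAFhYWABZWVkAWlpaAFtbWwBcXFwAXV1dAF5eXgBfX18AYGBgAGFhYQBiYmIAY2NjAGRkZABlZWUAZmZmAGdnZwBoaGgAaWlpAGpqagBra2sAbGxsAG1tbQBubm4Ab29vAHBwcABxcXEAcnJyAHNzcwB0dHQAdXV1AHZ2dgB3d3cAeHh4AHl5eQB6enoAe3t7AHx8fAB9fX0Afn5+AH9/fwCAgIAAgYGBAIKCggCDg4MAhISEAIWFhQCGhoYAh4eHAIiIiACJiYkAioqKAIuLiwCMjIwAjY2NAI6OjgCPj48AkJCQAJGRkQCSkpIAk5OTAJSUlACVlZUAlpaWAJeXlwCYmJgAmZmZAJqamgCbm5sAnJycAJ2dnQCenp4An5+fAKCgoAChoaEAoqKiAKOjowCkpKQApaWlAKampgCnp6cAqKioAKmpqQCqqqoAq6urAKysrACtra0Arq6uAK+vrwCwsLAAsbGxALKysgCzs7MAtLS0ALW1tQC2trYAt7e3ALi4uAC5ubkAurq6ALu7uwC8vLwAvb29AL6+vgC/v78AwMDAAMHBwQDCwsIAw8PDAMTExADFxcUAxsbGAMfHxwDIyMgAycnJAMrKygDLy8sAzMzMAM3NzQDOzs4Az8/PANDQ0ADR0dEA0tLSANPT0wDU1NQA1dXVANbW1gDX19cA2NjYANnZ2QDa2toA29vbANzc3ADd3d0A3t7eAN/f3wDg4OAA4eHhAOLi4gDj4+MA5OTkAOXl5QDm5uYA5+fnAOjo6ADp6ekA6urqAOvr6wDs7OwA7e3tAO7u7gDv7+8A8PDwAPHx8QDy8vIA8/PzAPT09AD19fUA9vb2APf39wD4+PgA+fn5APr6+gD7+/sA/Pz8AP39/QD+/v4A////AGxsbGx0gIiMkJywuKyoqKCYlJCIfHBsbHR4gISIkJSYcHBwdISQnJyYnKy0rKSclJCQjIR4cGxweICMlJygpKiAfICImKSsqKSkrLSsoJSMiIiIgHRsbHB4jJScqKywsJSUlJyorKysqKistKygmIyIiIiAdHBsbHiMlJikrLS0oKCkrKyssLCsqKywsKickIyMjIh4cGxscICQmKCstLCgpKiwsLS8uLCwrLCsqKCYlJCQiHhwbGxsdIiUnKSsqJigpKywvMS8tLCwsKyopKCYlIyEeHBsbGxsfIyUmKCglJigpKy8yMC4tLCwrKSooJyUjIB4bGxsbGxwgIyQmJiQlJygsMDEvLi4sKScnJycmJCMhHhsbGxsbGx0gISQkIyUmJyotLSwsLComIyIjIiIiIiAdGxsbGxsbGxweISIjJCQkJSgoKCkqKCMfHh0eHh4eHRsbGxsbGxsbGxwfIyMkJiUjJCMjJCYkHxwbGxsbGxsbGxsbGxsbGxsbGx8kJCcpJyMhIB8gIB8cGxsbGxsbGxsbGxsbGxsbHB4fIiUlKSsnIh4cHR4eHBsbGxsbGxsbHB4fHx4eHyAjJykqKycpKSUfGhgbHh4cGxsbGxsbGx0hJCYlIyUnKCwxMzMyJCYlIR0YFRgcHh0cGxsbGxsdIygqKiopKSsuMjU1MzMiIiAdGRUTFhodHR0bGxsbGx8mLC4uLSwsLS8zMzAuLiEfGxcTEA8SFxscHRwbGxsbICYrLzAuLS0tLjEvLCssHRsWEQ0LDA8UGBscGxsbHB0hJisuMC4tLCstLi0rKisXFRINCgoKDhMXGRoaGx4fISMmKy8vLi0rKSssKyooKBIQDgsKCgsPEhUXGBocHiAhIyUqLS4uLispKSkpKScnEA8NCwoKCw4QERQWGBgaGx0gIygsLi4vLSspKSkoJycQEA8MCgoKDAwOEBISExUXGh4iKC0vLy8vLisqKignJxEREA0KCgsLCwwODw8RFRodICQqLzAvLy8vLS0tKygnEBAPDAoMDg4NDQ4ODxEYHiIlJywvMC8vLzAvMDAtKCcNDAsKCw4REQ8ODg4PEhkhJyorLi8vLzAwMDAxMi0oKAsKCgoLDhETExEPDxAVHCUsLi8vMC8wMTExMDAwKyYmCgoKCgsOERQWFRUUFRoiKS0vLy8wMDEyMjEuLCsmIiIKCgoLDA4RFBcaGxoaHiUqLC0tLS4wLy8vLiwqJyIgIAsLDAwMDhEUFxsdHh0hJicnKCgnKisoJiYnKCckICAgCgsLCwsNEBMWGh0fICImJSIiIiIjIyEgICAhISAgICAJCQoLCw0QExYYHCAhIyUjISAgICAgICAgICAgICAgIA="/>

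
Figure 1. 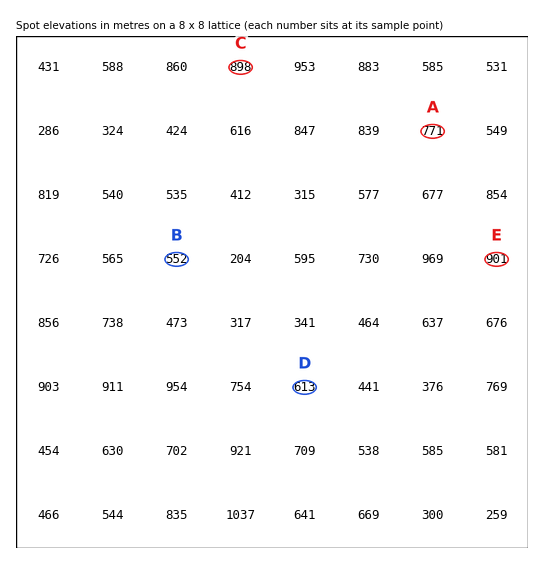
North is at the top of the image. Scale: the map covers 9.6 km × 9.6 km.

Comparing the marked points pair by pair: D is below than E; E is above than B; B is below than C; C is above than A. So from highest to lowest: E C A D B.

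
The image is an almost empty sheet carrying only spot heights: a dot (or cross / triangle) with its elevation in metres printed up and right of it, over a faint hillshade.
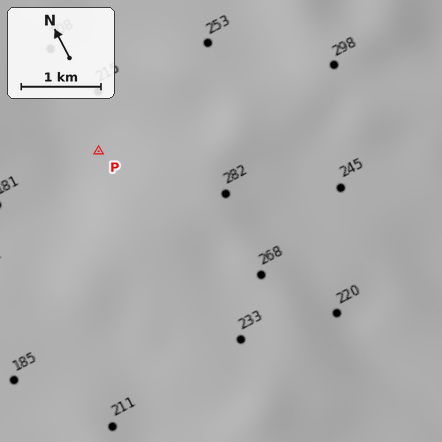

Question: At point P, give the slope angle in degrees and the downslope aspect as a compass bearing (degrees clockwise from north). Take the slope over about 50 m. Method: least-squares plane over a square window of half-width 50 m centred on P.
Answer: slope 4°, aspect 296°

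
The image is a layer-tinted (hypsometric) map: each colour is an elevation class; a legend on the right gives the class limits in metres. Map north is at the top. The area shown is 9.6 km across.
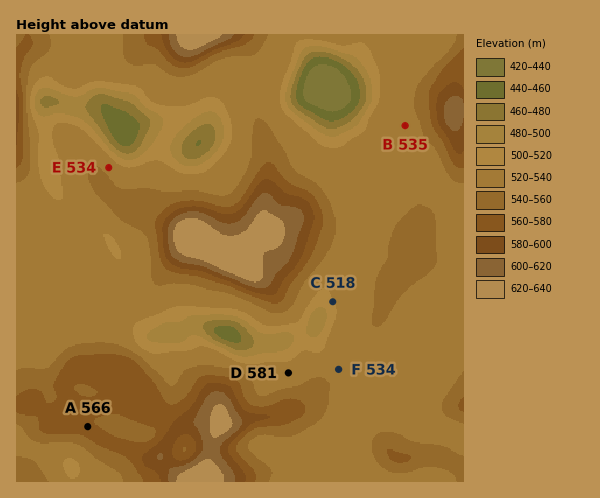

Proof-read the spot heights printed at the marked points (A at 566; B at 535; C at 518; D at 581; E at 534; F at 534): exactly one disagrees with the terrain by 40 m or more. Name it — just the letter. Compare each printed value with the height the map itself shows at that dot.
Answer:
D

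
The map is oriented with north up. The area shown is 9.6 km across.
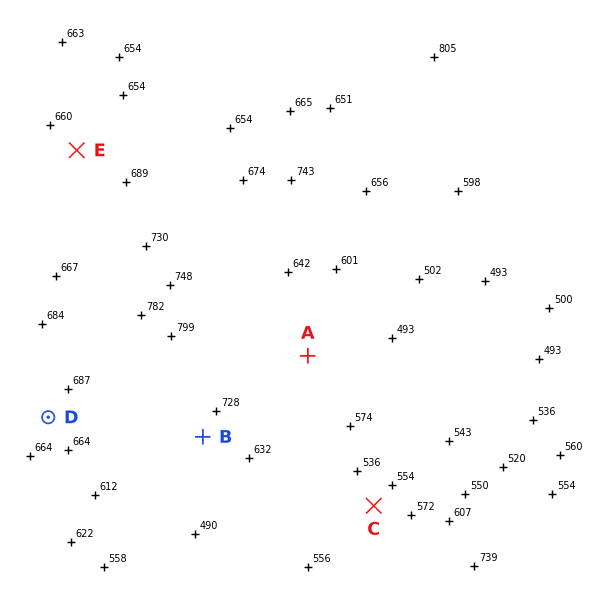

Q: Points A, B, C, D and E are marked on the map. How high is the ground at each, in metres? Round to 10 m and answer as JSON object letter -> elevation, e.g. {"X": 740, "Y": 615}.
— {"A": 610, "B": 690, "C": 560, "D": 680, "E": 660}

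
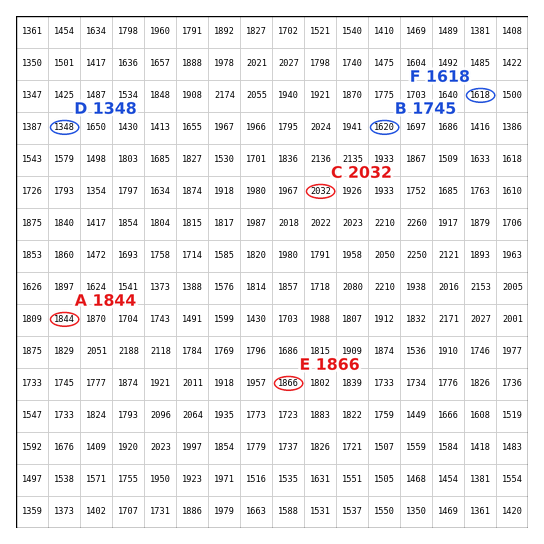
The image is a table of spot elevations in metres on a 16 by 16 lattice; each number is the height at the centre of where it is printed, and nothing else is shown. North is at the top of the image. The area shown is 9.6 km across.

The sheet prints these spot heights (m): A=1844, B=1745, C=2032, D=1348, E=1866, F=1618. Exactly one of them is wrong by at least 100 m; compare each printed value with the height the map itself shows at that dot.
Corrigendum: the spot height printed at B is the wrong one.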